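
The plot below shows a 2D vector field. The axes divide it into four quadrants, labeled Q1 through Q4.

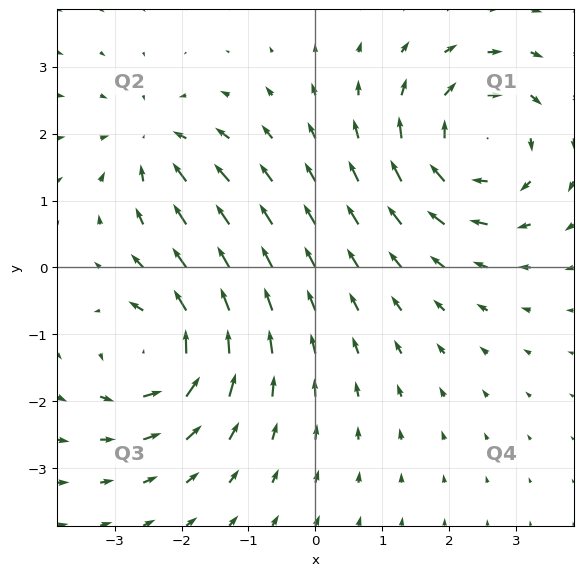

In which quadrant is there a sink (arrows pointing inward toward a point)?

Q2

The sink sits at approximately (-2.4, 1.8), which lies in quadrant Q2. The divergence there is about -4, negative as expected for a sink.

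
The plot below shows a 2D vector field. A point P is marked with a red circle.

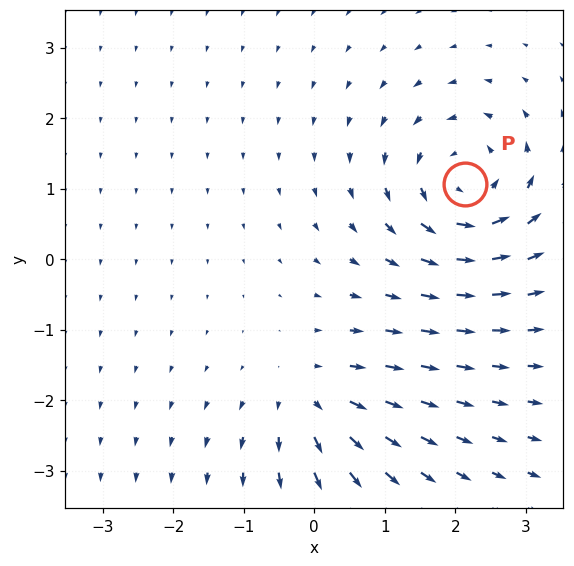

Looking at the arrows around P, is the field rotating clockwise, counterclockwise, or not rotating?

counterclockwise

Near P at (2.1, 1.1) the arrows circulate counterclockwise. The curl (z-component) there is about +6; positive curl means counterclockwise rotation.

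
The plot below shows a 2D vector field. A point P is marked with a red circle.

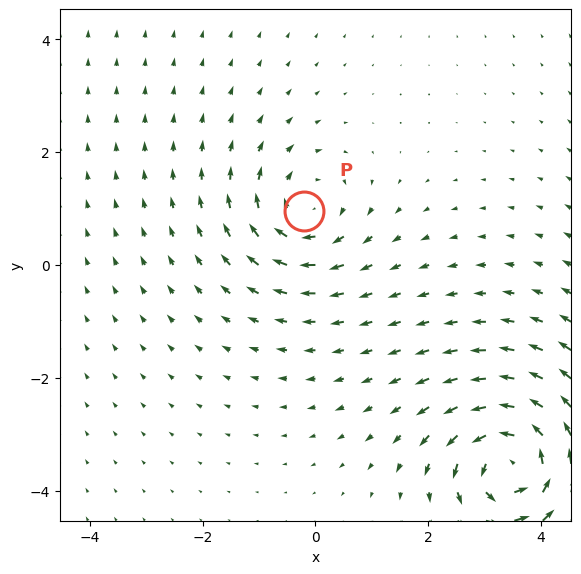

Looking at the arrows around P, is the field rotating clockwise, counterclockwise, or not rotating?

clockwise

Near P at (-0.2, 1.0) the arrows circulate clockwise. The curl (z-component) there is about -4; negative curl means clockwise rotation.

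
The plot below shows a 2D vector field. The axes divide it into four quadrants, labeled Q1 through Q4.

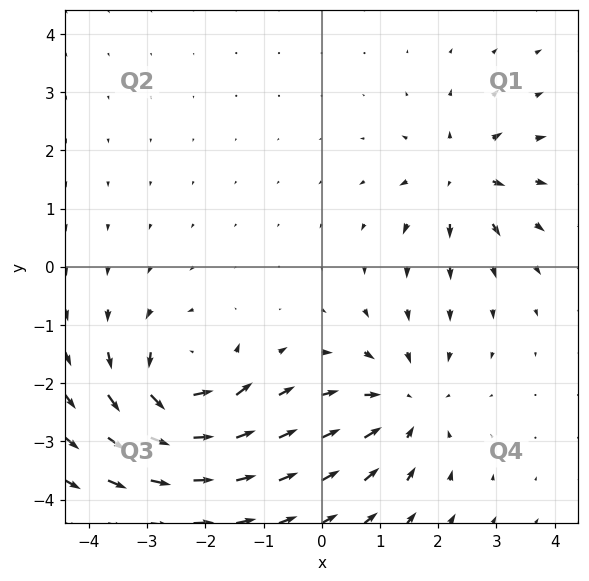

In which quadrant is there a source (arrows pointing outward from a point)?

The source sits at approximately (2.4, 1.6), which lies in quadrant Q1. The divergence there is about +4, positive as expected for a source.

Q1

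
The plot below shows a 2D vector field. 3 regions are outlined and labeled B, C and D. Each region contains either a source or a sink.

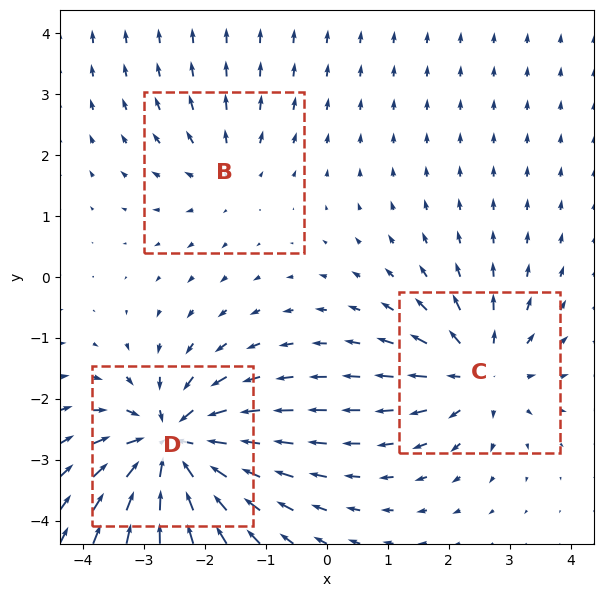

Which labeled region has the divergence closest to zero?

B

Divergence at each region's feature centre — B: about +2, C: about +4, D: about -6. Region B is closest to zero.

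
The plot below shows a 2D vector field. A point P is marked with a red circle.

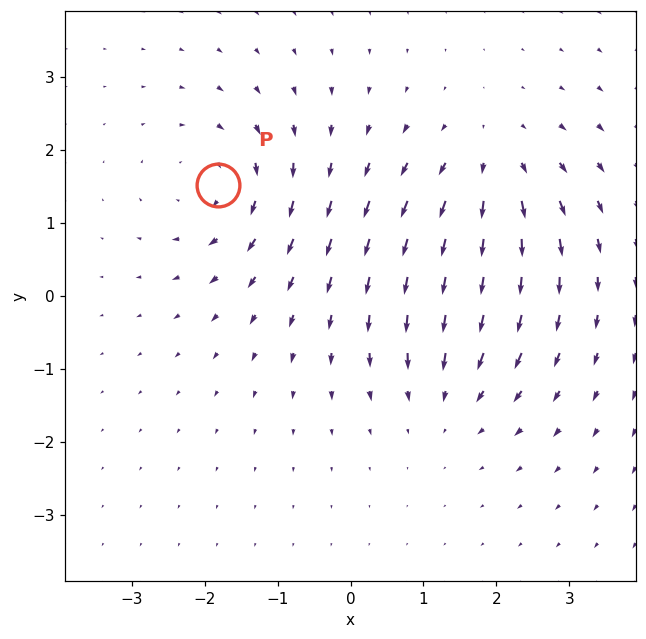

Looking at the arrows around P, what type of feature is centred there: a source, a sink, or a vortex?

vortex

At P (-1.8, 1.5) the arrows circulate clockwise. Divergence ≈0, curl about -5 — near-zero divergence with nonzero curl is a vortex.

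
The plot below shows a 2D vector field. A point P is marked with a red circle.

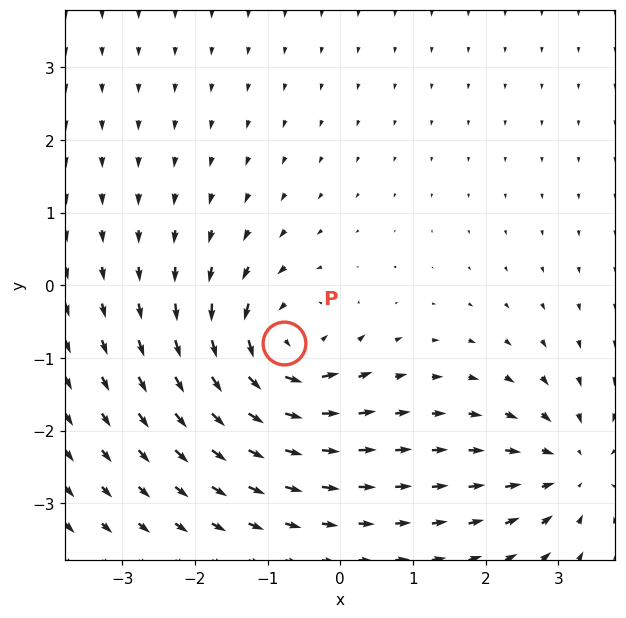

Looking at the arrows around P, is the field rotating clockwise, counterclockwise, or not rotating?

counterclockwise

Near P at (-0.8, -0.8) the arrows circulate counterclockwise. The curl (z-component) there is about +6; positive curl means counterclockwise rotation.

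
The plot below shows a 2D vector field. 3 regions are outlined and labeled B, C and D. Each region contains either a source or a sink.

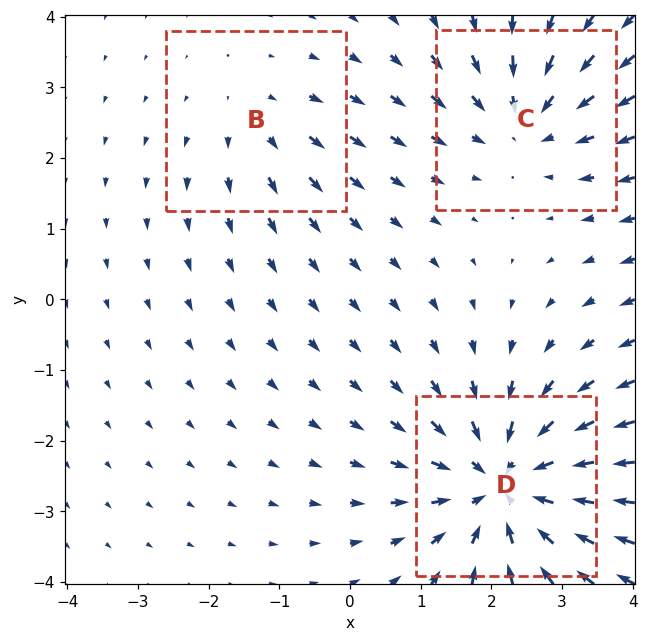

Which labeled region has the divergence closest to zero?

Divergence at each region's feature centre — B: about +2, C: about -3, D: about -5. Region B is closest to zero.

B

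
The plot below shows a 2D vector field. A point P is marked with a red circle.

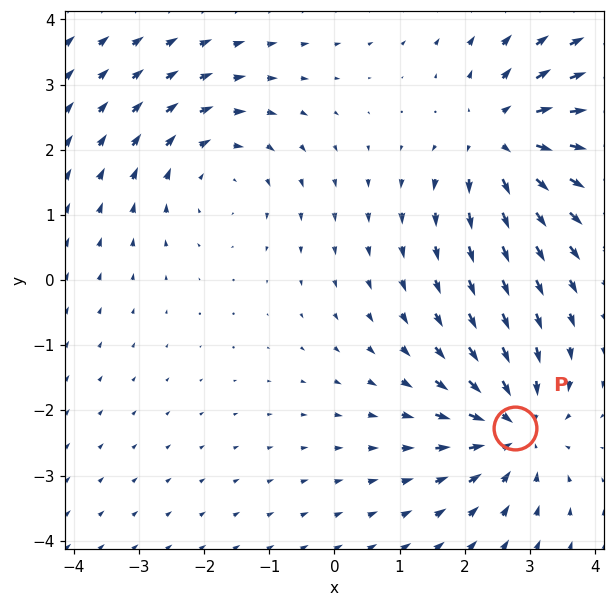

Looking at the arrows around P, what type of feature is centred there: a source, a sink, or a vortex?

sink

At P (2.8, -2.3) the arrows converge inward. Divergence about -4, curl ≈0 — negative divergence with near-zero curl is a sink.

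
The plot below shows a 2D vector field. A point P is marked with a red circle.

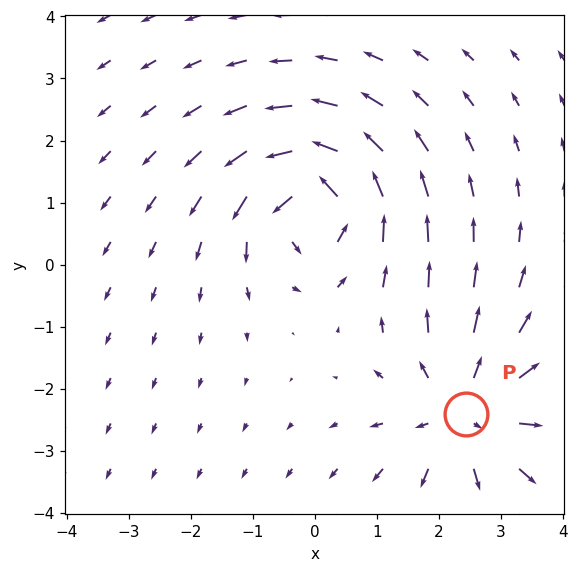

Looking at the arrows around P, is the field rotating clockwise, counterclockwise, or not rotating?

Near P at (2.4, -2.4) the arrows show no circulation. The curl there is ≈0.

not rotating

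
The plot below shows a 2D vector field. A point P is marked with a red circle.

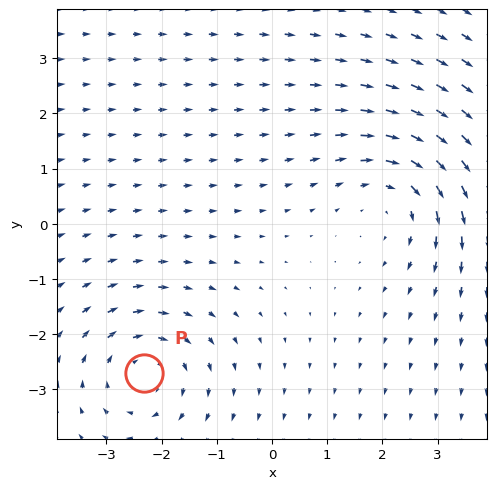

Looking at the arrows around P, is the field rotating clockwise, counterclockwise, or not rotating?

Near P at (-2.3, -2.7) the arrows circulate clockwise. The curl (z-component) there is about -4; negative curl means clockwise rotation.

clockwise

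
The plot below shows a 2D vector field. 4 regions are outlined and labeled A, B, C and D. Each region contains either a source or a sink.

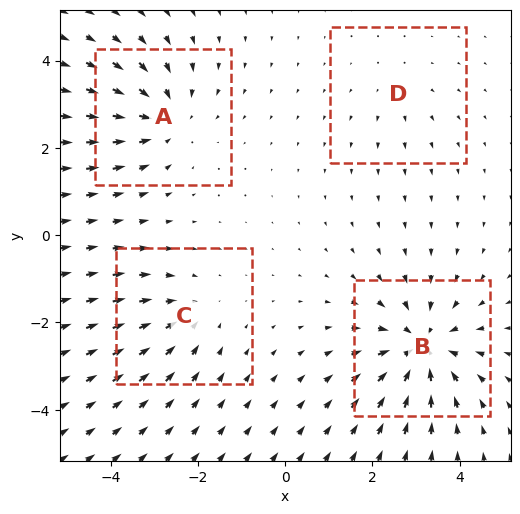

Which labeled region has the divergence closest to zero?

D

Divergence at each region's feature centre — A: about -5, B: about -6, C: about -3, D: about +2. Region D is closest to zero.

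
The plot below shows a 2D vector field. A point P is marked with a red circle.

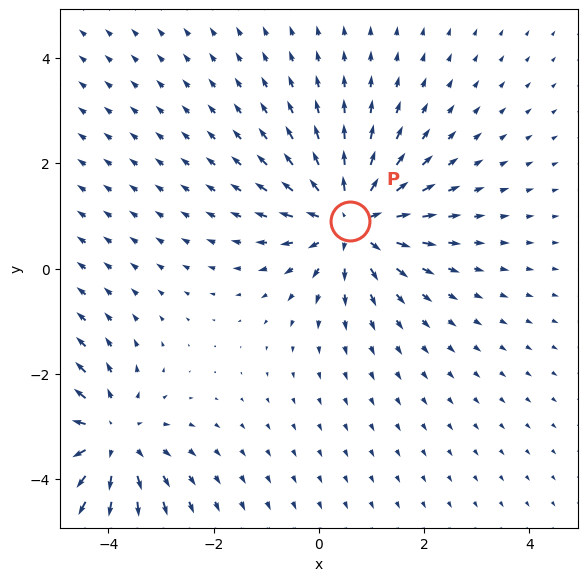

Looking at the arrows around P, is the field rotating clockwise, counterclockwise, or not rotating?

Near P at (0.6, 0.9) the arrows show no circulation. The curl there is ≈0.

not rotating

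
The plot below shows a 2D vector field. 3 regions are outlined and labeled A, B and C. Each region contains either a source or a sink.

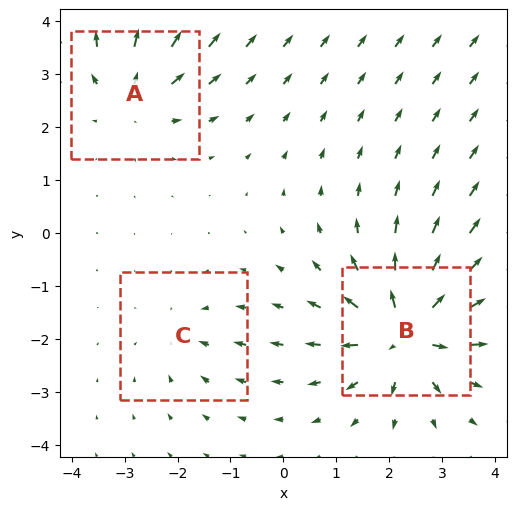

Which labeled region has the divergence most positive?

Divergence at each region's feature centre — A: about +3, B: about +6, C: about -2. Region B is most positive.

B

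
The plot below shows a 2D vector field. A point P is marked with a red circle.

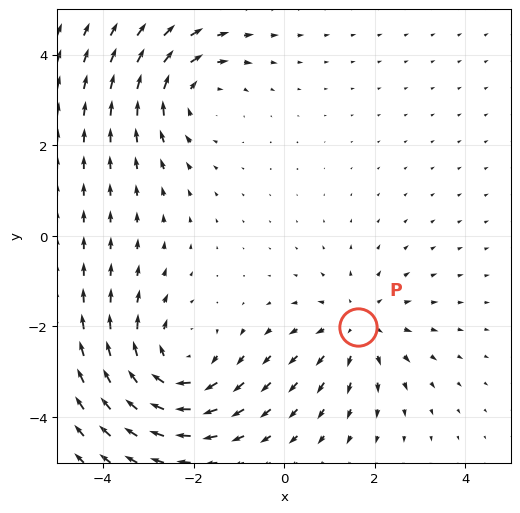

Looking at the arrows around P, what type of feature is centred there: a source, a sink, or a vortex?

source

At P (1.6, -2.0) the arrows spread outward. Divergence about +3, curl ≈0 — positive divergence with near-zero curl is a source.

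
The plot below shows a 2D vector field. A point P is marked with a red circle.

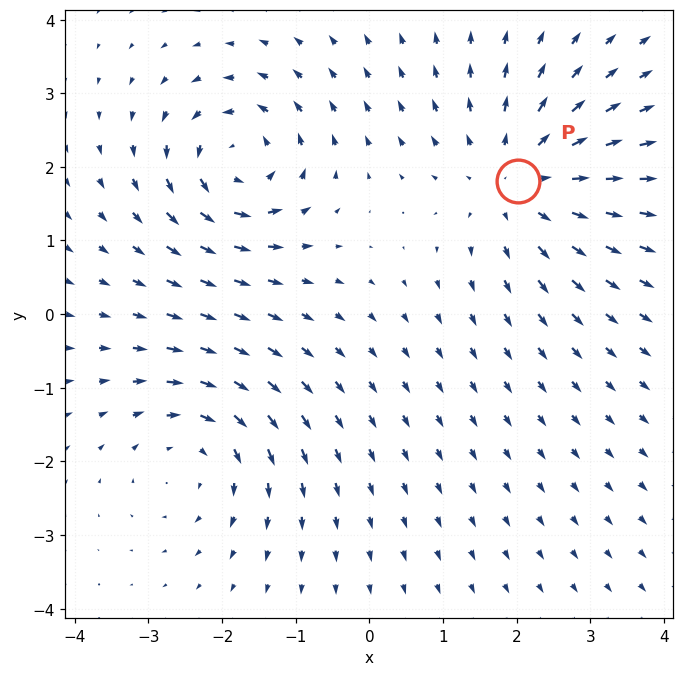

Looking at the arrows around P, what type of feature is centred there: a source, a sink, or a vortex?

At P (2.0, 1.8) the arrows spread outward. Divergence about +4, curl ≈0 — positive divergence with near-zero curl is a source.

source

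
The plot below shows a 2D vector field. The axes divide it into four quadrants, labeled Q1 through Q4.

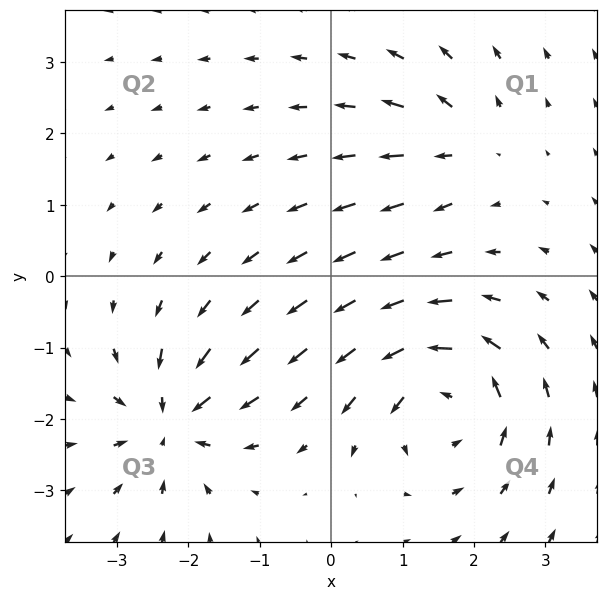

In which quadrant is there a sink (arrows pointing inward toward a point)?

Q3

The sink sits at approximately (-2.2, -2.0), which lies in quadrant Q3. The divergence there is about -6, negative as expected for a sink.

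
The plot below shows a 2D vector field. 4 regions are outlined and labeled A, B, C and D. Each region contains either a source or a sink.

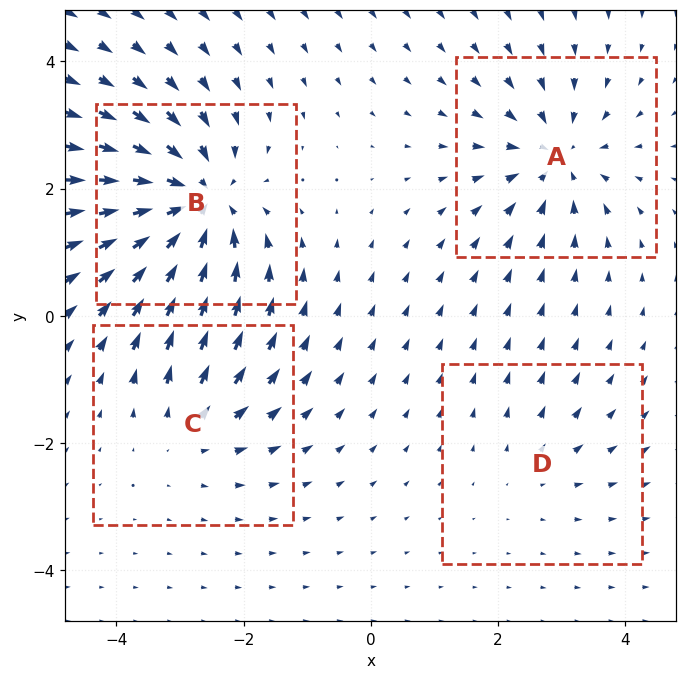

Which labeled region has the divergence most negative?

Divergence at each region's feature centre — A: about -5, B: about -7, C: about +3, D: about +2. Region B is most negative.

B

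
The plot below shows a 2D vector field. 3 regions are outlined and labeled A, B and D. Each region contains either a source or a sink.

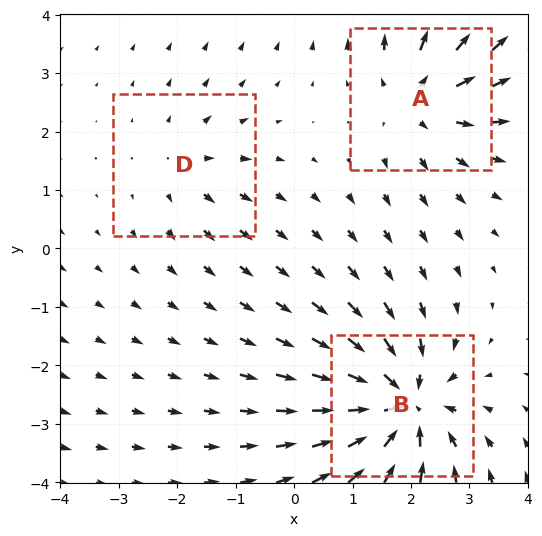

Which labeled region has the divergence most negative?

B

Divergence at each region's feature centre — A: about +4, B: about -6, D: about +2. Region B is most negative.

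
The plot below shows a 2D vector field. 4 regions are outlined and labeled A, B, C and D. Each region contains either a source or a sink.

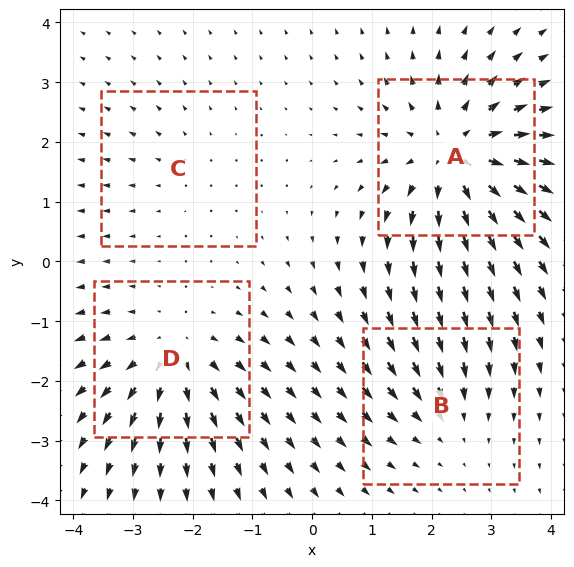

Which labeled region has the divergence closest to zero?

Divergence at each region's feature centre — A: about +6, B: about -3, C: about +2, D: about +4. Region C is closest to zero.

C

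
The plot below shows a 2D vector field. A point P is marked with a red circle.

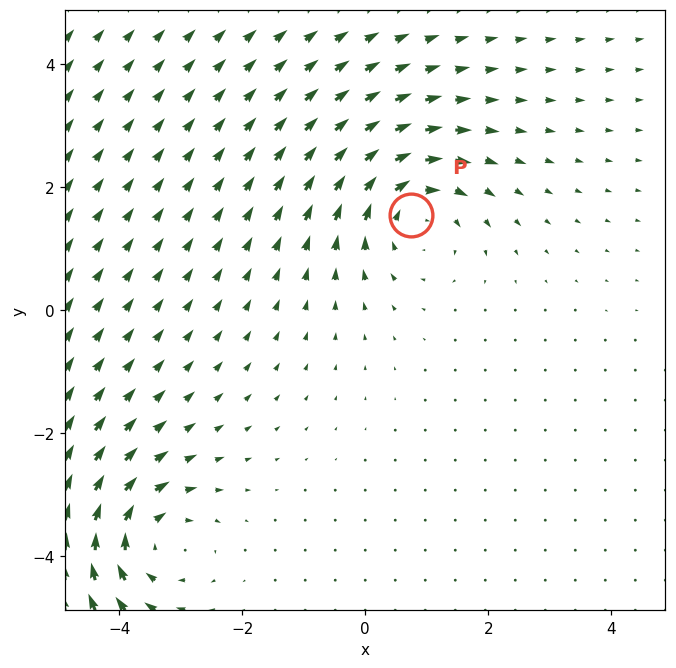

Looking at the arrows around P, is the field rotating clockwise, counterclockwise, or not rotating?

Near P at (0.7, 1.6) the arrows circulate clockwise. The curl (z-component) there is about -4; negative curl means clockwise rotation.

clockwise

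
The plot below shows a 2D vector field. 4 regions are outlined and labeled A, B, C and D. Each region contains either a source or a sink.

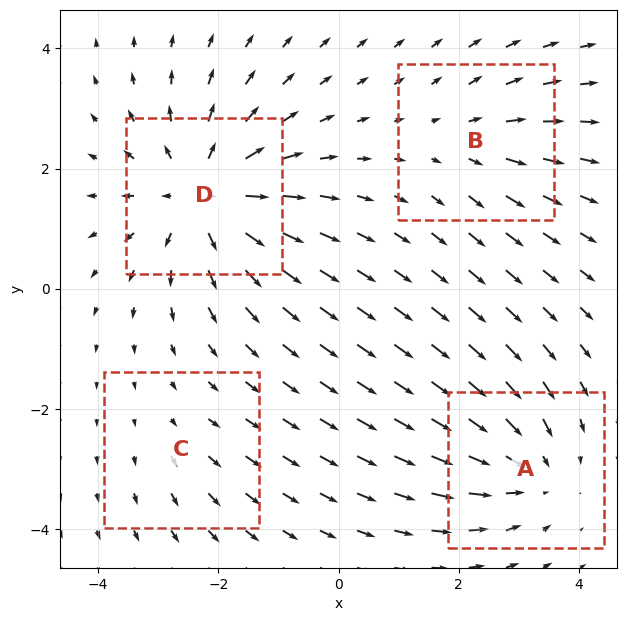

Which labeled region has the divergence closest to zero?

C

Divergence at each region's feature centre — A: about -4, B: about +3, C: about +2, D: about +7. Region C is closest to zero.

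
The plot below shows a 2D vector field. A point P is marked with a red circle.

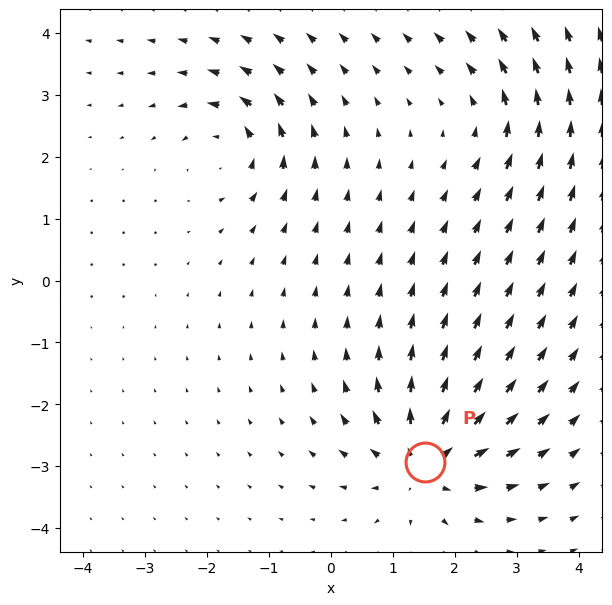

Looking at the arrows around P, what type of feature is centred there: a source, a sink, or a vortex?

source

At P (1.5, -2.9) the arrows spread outward. Divergence about +6, curl ≈0 — positive divergence with near-zero curl is a source.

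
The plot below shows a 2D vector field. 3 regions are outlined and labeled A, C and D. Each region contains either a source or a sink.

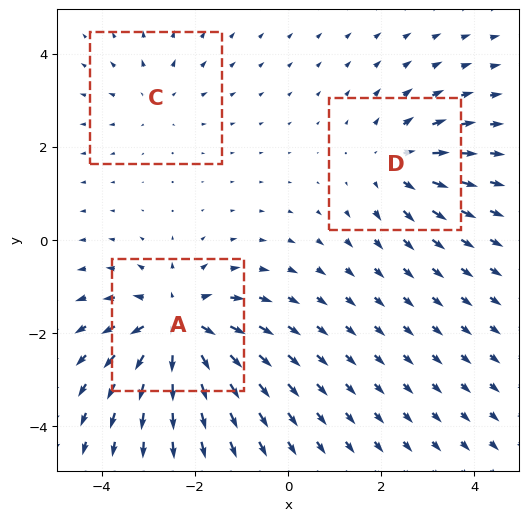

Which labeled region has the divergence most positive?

Divergence at each region's feature centre — A: about +5, C: about +2, D: about +3. Region A is most positive.

A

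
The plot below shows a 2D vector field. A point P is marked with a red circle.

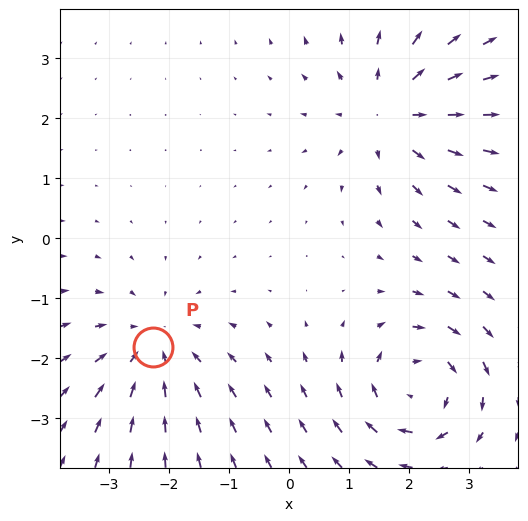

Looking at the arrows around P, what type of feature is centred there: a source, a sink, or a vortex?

At P (-2.3, -1.8) the arrows converge inward. Divergence about -4, curl ≈0 — negative divergence with near-zero curl is a sink.

sink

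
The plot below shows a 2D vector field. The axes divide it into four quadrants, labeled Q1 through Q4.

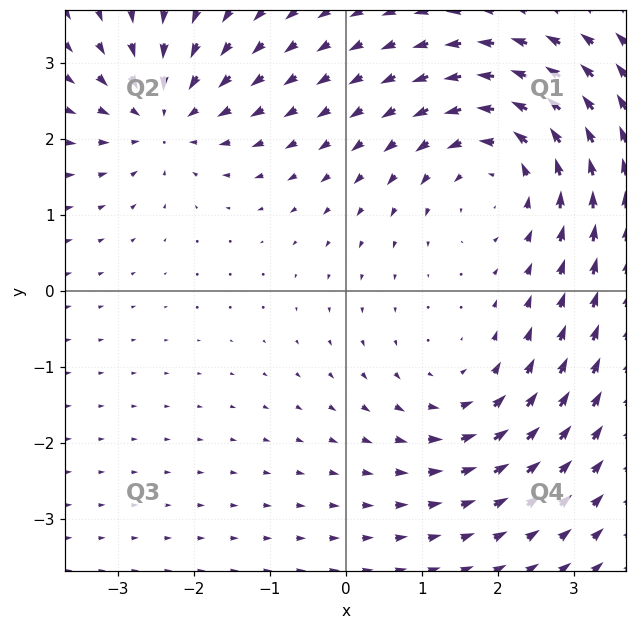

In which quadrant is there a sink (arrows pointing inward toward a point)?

Q2

The sink sits at approximately (-2.4, 2.3), which lies in quadrant Q2. The divergence there is about -4, negative as expected for a sink.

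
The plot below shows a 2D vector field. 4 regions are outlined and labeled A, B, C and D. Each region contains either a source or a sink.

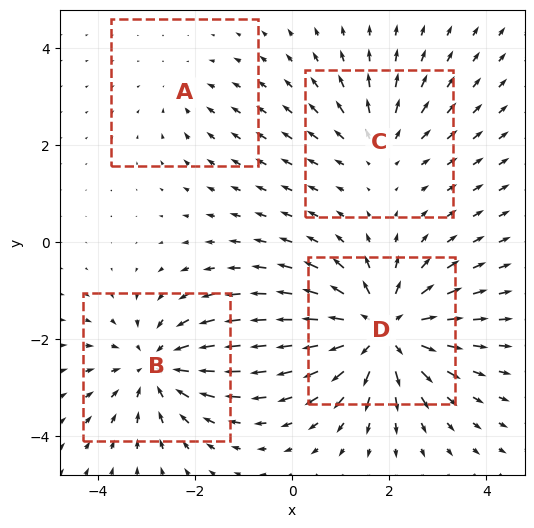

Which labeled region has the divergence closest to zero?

A

Divergence at each region's feature centre — A: about -2, B: about -5, C: about +3, D: about +6. Region A is closest to zero.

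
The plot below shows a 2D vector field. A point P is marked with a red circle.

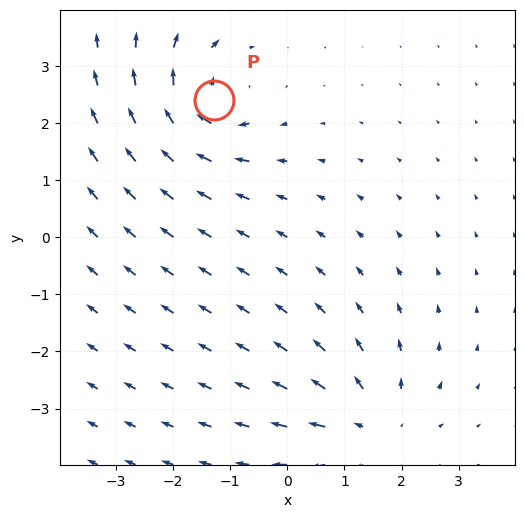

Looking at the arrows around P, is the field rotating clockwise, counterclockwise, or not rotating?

Near P at (-1.3, 2.4) the arrows circulate clockwise. The curl (z-component) there is about -5; negative curl means clockwise rotation.

clockwise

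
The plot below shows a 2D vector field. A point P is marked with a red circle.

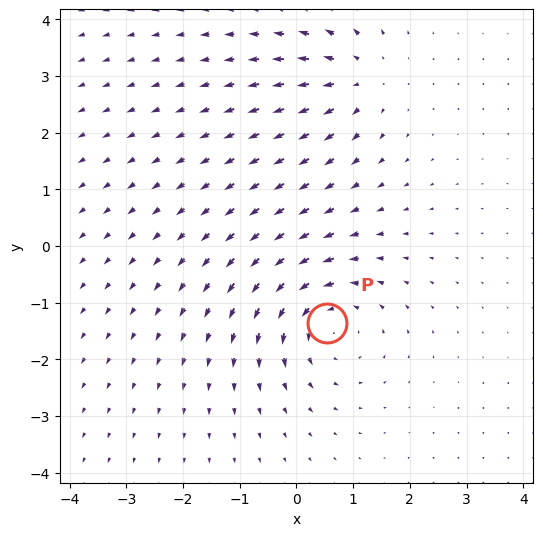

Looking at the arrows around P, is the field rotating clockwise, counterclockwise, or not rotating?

counterclockwise

Near P at (0.5, -1.4) the arrows circulate counterclockwise. The curl (z-component) there is about +3; positive curl means counterclockwise rotation.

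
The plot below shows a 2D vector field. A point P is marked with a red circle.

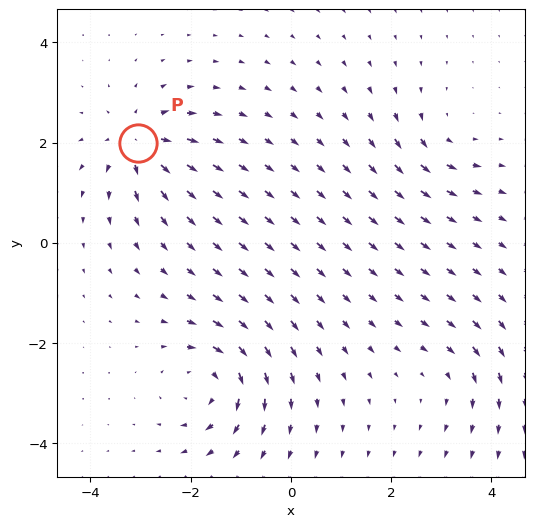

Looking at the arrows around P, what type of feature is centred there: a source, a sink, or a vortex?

At P (-3.1, 2.0) the arrows spread outward. Divergence about +6, curl ≈0 — positive divergence with near-zero curl is a source.

source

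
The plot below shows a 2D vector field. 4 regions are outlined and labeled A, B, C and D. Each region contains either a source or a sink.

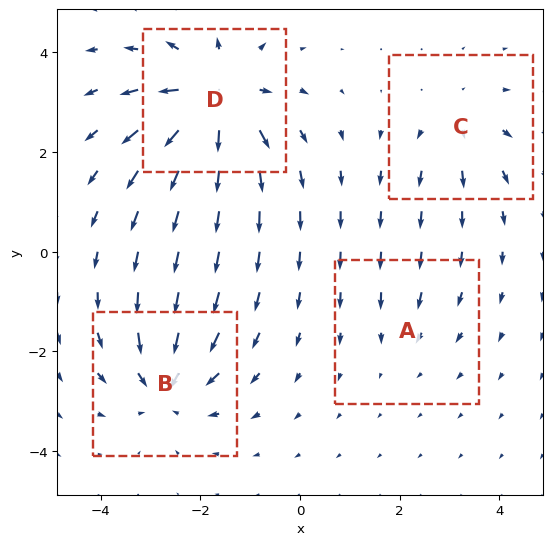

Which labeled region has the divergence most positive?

Divergence at each region's feature centre — A: about -2, B: about -6, C: about +4, D: about +8. Region D is most positive.

D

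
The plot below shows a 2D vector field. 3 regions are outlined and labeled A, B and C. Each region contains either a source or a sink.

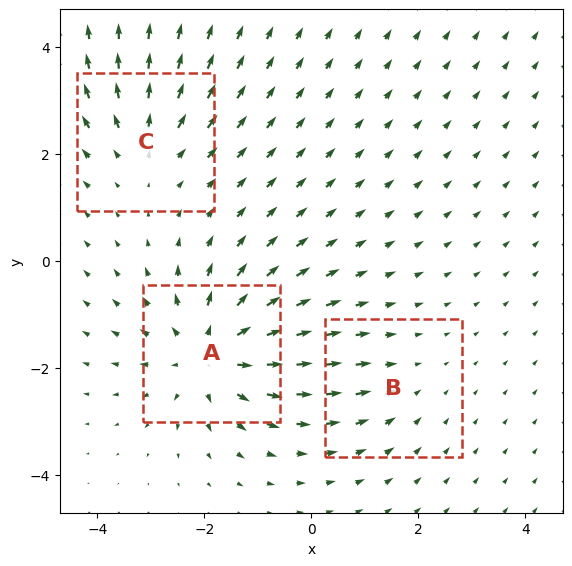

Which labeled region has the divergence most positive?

A

Divergence at each region's feature centre — A: about +5, B: about -2, C: about +3. Region A is most positive.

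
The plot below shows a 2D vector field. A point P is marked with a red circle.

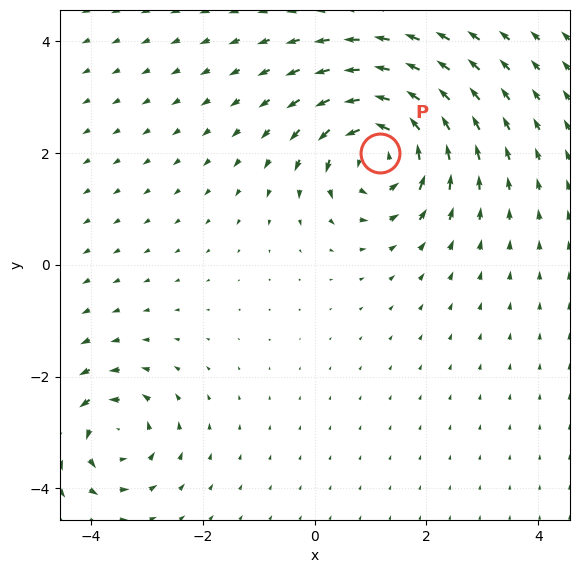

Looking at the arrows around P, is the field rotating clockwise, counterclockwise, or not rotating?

counterclockwise

Near P at (1.2, 2.0) the arrows circulate counterclockwise. The curl (z-component) there is about +6; positive curl means counterclockwise rotation.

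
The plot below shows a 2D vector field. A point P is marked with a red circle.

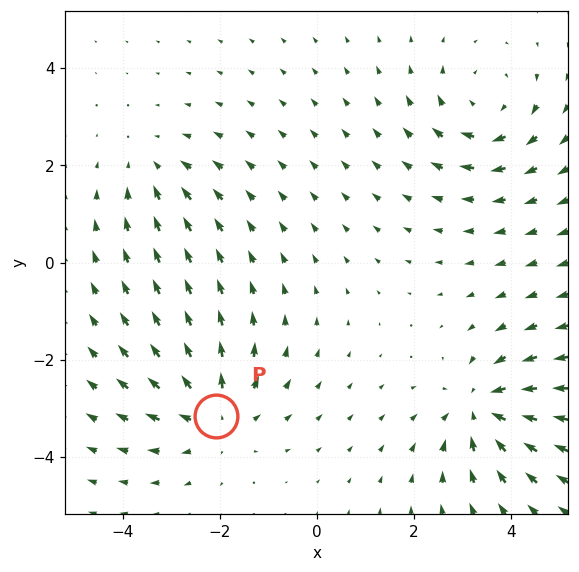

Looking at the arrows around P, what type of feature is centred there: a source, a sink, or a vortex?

source

At P (-2.1, -3.2) the arrows spread outward. Divergence about +4, curl ≈0 — positive divergence with near-zero curl is a source.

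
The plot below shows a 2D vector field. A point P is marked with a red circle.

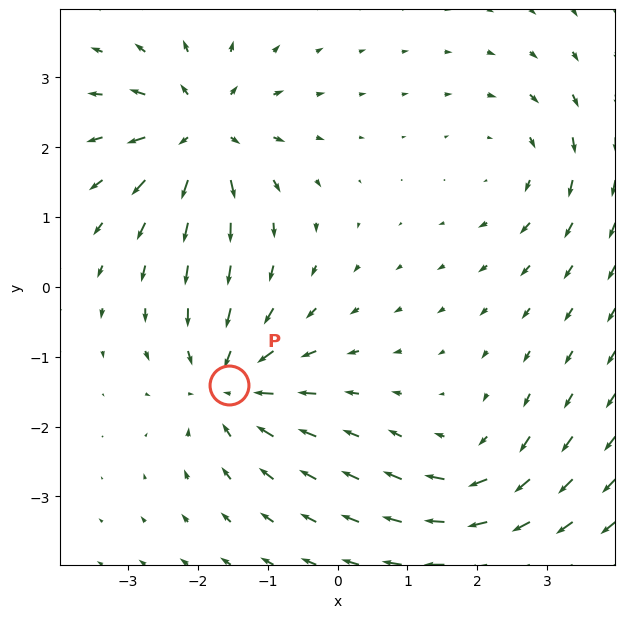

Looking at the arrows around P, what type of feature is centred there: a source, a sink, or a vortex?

sink

At P (-1.6, -1.4) the arrows converge inward. Divergence about -5, curl ≈0 — negative divergence with near-zero curl is a sink.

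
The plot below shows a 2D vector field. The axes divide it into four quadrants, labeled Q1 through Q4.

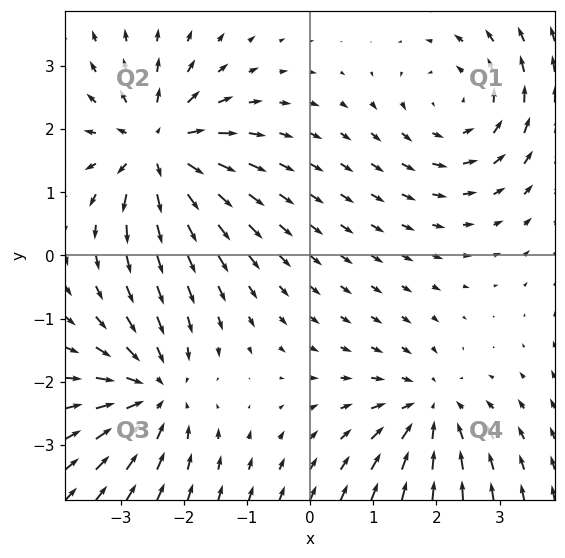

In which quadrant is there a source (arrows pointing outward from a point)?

The source sits at approximately (-2.4, 1.7), which lies in quadrant Q2. The divergence there is about +5, positive as expected for a source.

Q2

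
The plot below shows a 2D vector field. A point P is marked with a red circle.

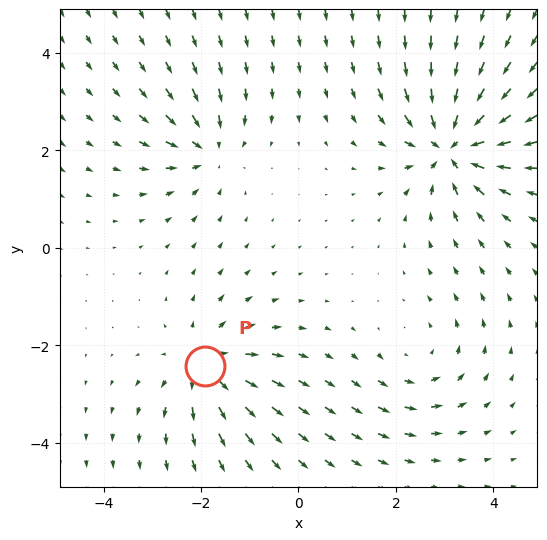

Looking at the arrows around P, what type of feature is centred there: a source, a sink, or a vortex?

source

At P (-1.9, -2.4) the arrows spread outward. Divergence about +4, curl ≈0 — positive divergence with near-zero curl is a source.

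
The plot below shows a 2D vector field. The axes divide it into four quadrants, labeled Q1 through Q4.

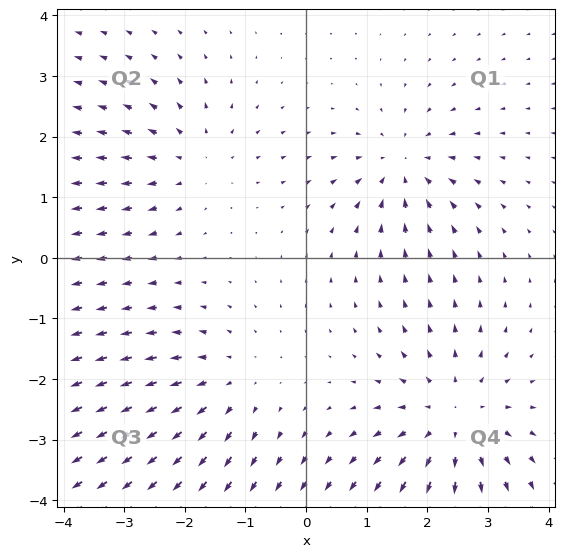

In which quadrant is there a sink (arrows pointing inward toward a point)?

Q1

The sink sits at approximately (1.6, 1.5), which lies in quadrant Q1. The divergence there is about -3, negative as expected for a sink.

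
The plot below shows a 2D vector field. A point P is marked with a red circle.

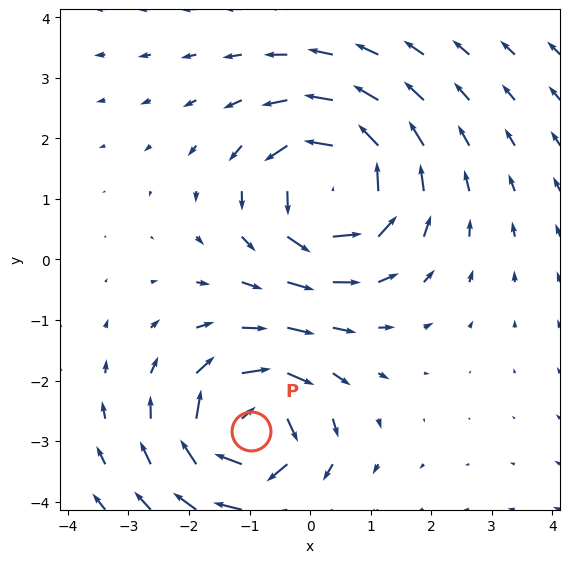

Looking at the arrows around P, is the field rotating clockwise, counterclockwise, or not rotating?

Near P at (-1.0, -2.8) the arrows circulate clockwise. The curl (z-component) there is about -7; negative curl means clockwise rotation.

clockwise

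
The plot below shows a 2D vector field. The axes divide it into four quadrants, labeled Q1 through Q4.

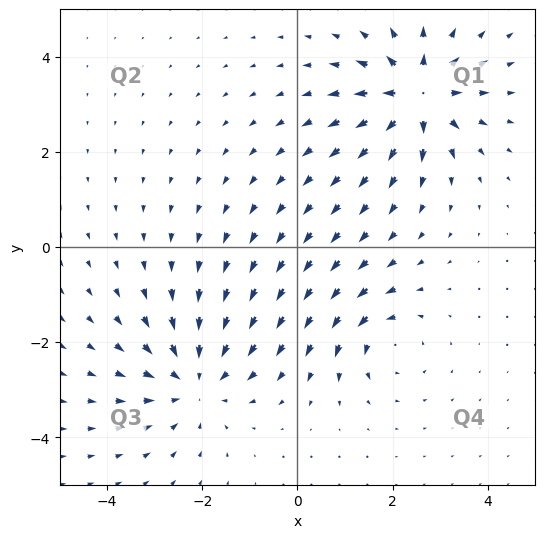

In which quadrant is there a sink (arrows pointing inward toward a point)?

Q3

The sink sits at approximately (-2.1, -2.8), which lies in quadrant Q3. The divergence there is about -4, negative as expected for a sink.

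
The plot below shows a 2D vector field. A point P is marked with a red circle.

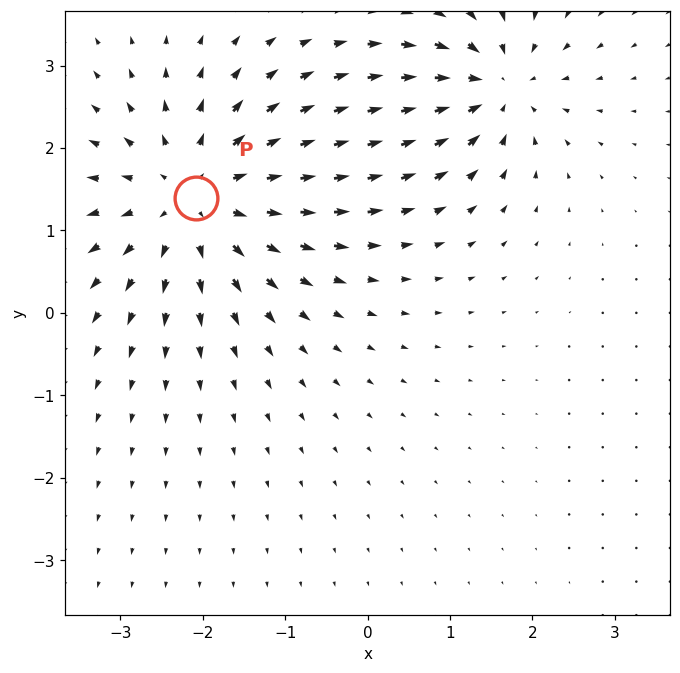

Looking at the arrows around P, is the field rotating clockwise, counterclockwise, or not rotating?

Near P at (-2.1, 1.4) the arrows show no circulation. The curl there is ≈0.

not rotating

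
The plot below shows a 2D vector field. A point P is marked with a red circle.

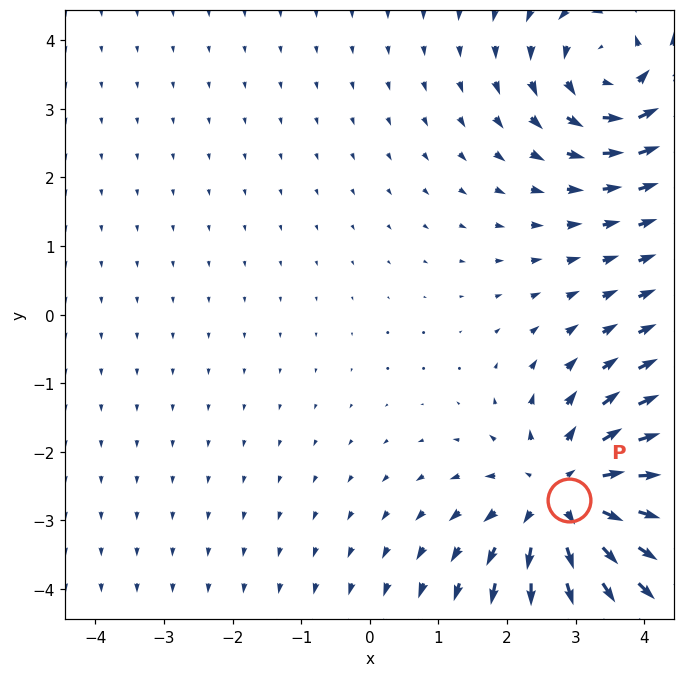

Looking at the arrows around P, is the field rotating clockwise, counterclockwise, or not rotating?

not rotating

Near P at (2.9, -2.7) the arrows show no circulation. The curl there is ≈0.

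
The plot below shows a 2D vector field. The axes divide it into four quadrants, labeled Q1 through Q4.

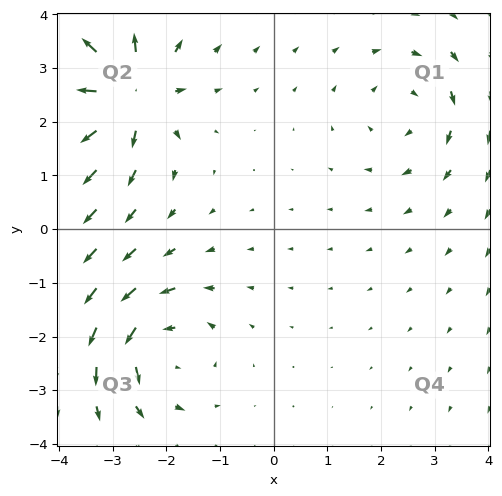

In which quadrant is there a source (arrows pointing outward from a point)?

The source sits at approximately (-2.7, 2.5), which lies in quadrant Q2. The divergence there is about +7, positive as expected for a source.

Q2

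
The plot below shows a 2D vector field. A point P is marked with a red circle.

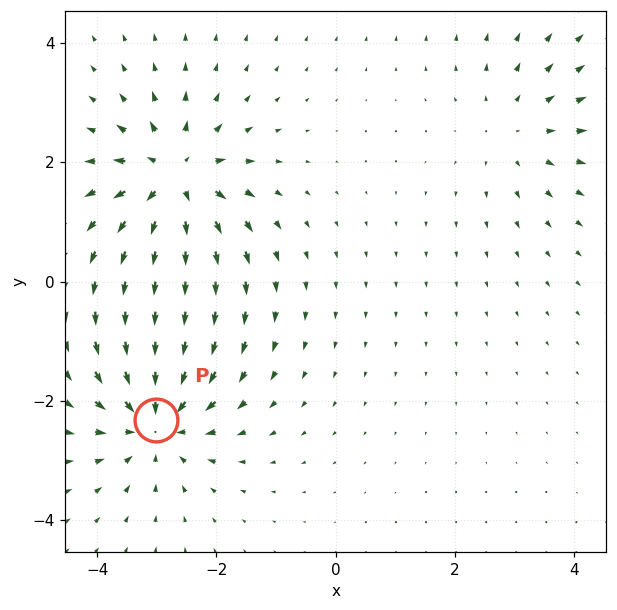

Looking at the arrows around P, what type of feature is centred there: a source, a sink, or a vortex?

sink

At P (-3.0, -2.3) the arrows converge inward. Divergence about -5, curl ≈0 — negative divergence with near-zero curl is a sink.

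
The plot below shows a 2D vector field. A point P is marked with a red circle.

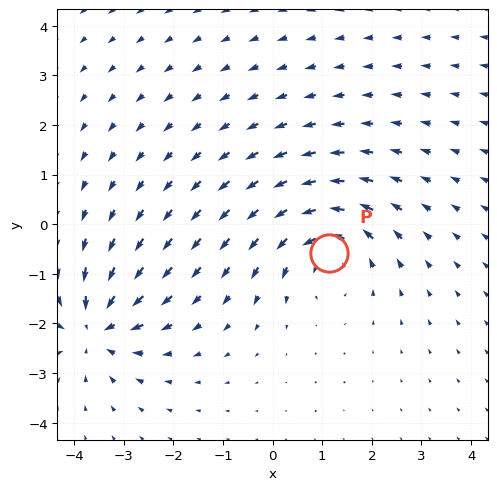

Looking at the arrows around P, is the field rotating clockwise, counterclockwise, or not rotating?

counterclockwise

Near P at (1.1, -0.6) the arrows circulate counterclockwise. The curl (z-component) there is about +5; positive curl means counterclockwise rotation.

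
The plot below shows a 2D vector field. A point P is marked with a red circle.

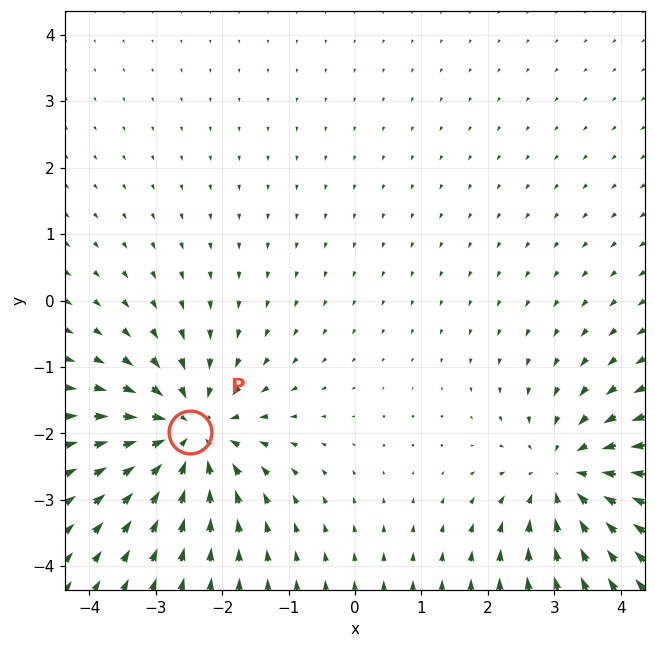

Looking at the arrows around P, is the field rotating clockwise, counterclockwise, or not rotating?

not rotating

Near P at (-2.5, -2.0) the arrows show no circulation. The curl there is ≈0.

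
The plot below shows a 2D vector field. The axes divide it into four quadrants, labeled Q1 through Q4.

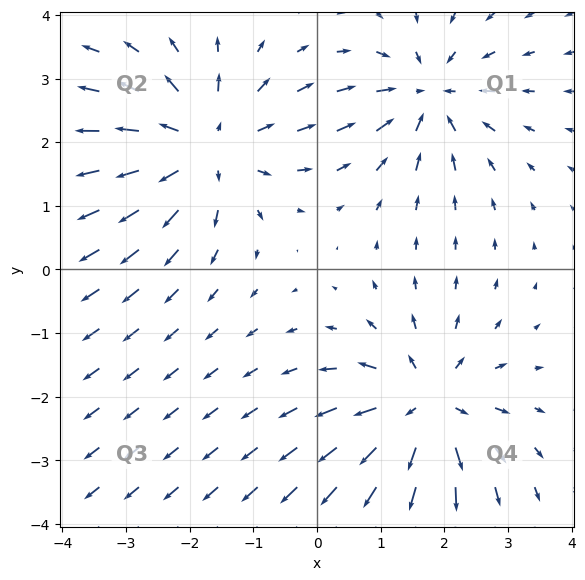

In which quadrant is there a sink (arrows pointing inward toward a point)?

Q1

The sink sits at approximately (1.7, 2.7), which lies in quadrant Q1. The divergence there is about -3, negative as expected for a sink.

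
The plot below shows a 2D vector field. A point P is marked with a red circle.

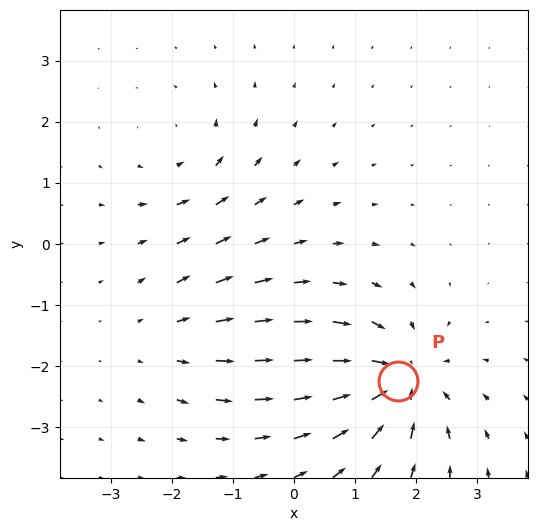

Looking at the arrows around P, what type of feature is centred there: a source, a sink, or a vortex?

sink

At P (1.7, -2.2) the arrows converge inward. Divergence about -6, curl ≈0 — negative divergence with near-zero curl is a sink.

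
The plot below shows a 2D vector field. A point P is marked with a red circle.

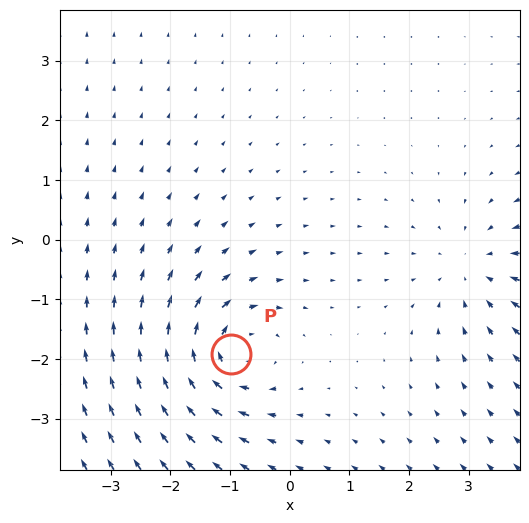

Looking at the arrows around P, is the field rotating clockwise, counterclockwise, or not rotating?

Near P at (-1.0, -1.9) the arrows circulate clockwise. The curl (z-component) there is about -4; negative curl means clockwise rotation.

clockwise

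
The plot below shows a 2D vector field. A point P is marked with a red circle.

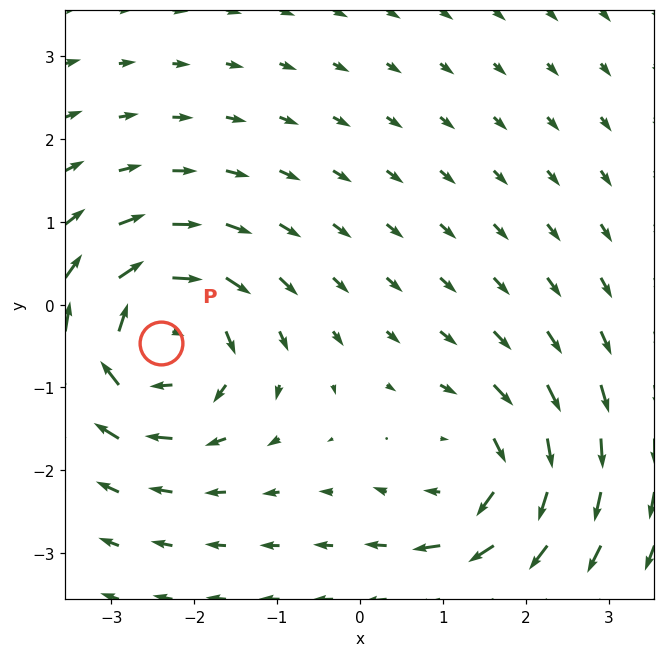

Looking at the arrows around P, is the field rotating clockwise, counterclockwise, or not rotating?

Near P at (-2.4, -0.5) the arrows circulate clockwise. The curl (z-component) there is about -6; negative curl means clockwise rotation.

clockwise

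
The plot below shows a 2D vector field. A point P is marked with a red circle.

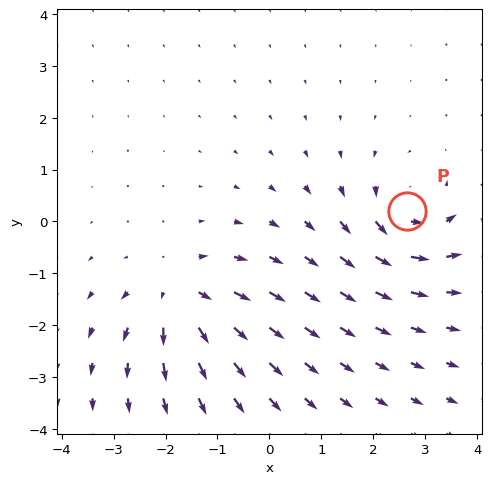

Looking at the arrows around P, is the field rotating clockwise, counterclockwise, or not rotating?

Near P at (2.6, 0.2) the arrows circulate counterclockwise. The curl (z-component) there is about +4; positive curl means counterclockwise rotation.

counterclockwise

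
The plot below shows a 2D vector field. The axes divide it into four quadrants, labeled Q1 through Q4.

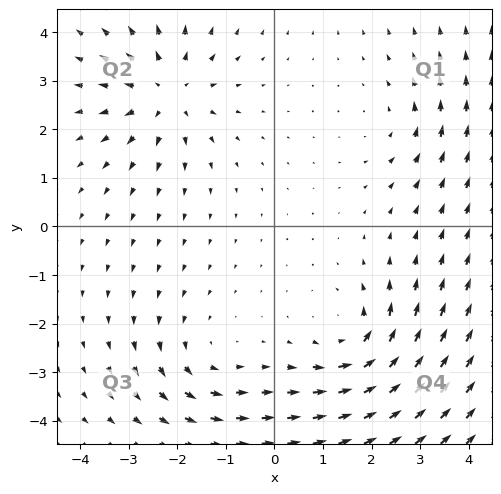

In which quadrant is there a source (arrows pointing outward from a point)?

The source sits at approximately (-2.2, 2.8), which lies in quadrant Q2. The divergence there is about +5, positive as expected for a source.

Q2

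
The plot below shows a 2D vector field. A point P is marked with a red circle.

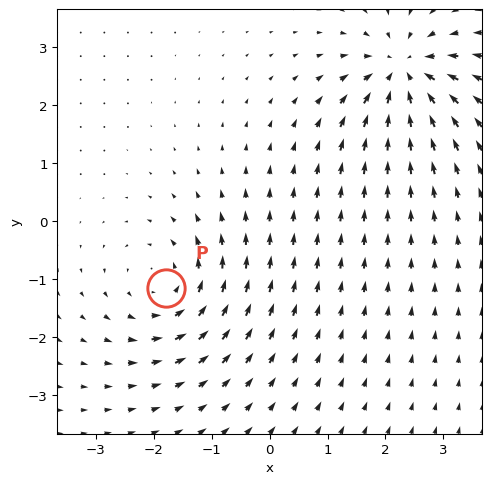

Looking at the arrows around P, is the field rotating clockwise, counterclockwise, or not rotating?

Near P at (-1.8, -1.2) the arrows circulate counterclockwise. The curl (z-component) there is about +5; positive curl means counterclockwise rotation.

counterclockwise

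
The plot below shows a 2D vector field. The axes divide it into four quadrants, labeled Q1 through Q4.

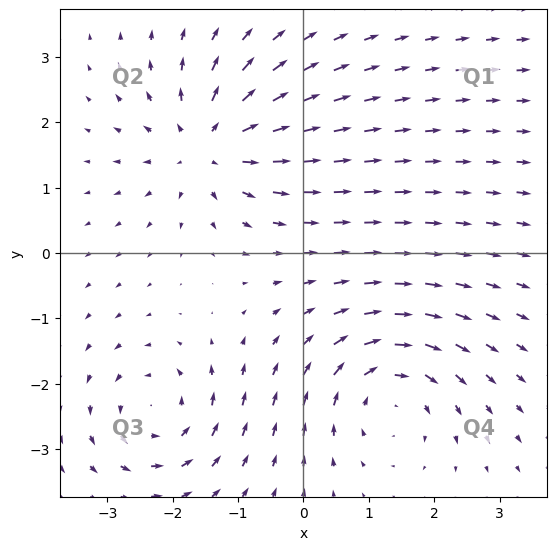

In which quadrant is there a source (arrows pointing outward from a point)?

Q2

The source sits at approximately (-1.4, 1.6), which lies in quadrant Q2. The divergence there is about +6, positive as expected for a source.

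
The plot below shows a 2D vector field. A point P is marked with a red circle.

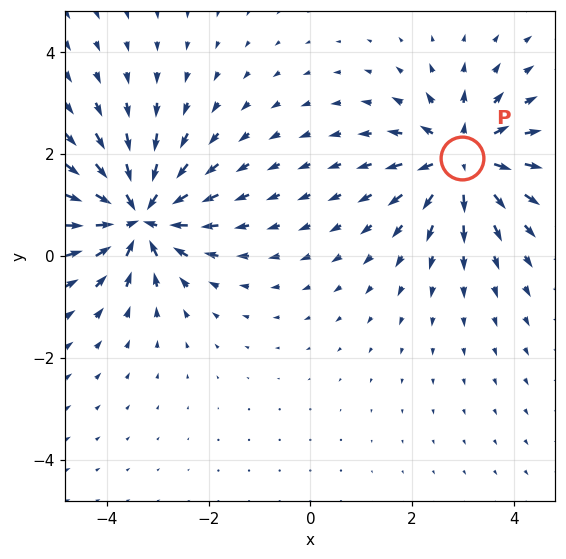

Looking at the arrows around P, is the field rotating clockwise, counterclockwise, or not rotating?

Near P at (3.0, 1.9) the arrows show no circulation. The curl there is ≈0.

not rotating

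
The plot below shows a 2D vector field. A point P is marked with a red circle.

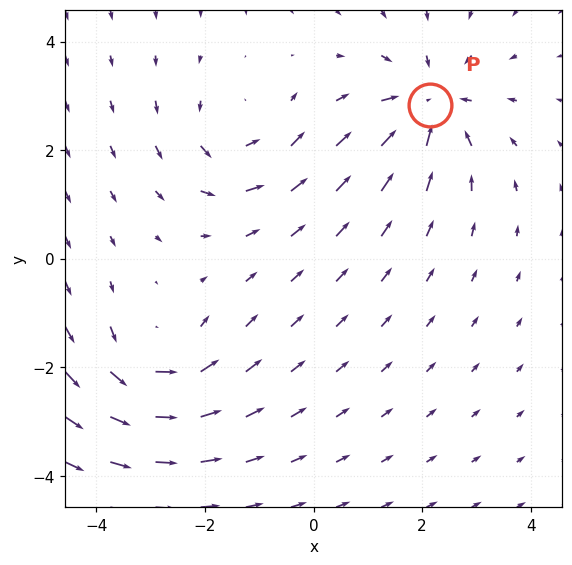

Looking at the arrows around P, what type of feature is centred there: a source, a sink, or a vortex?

sink

At P (2.1, 2.8) the arrows converge inward. Divergence about -5, curl ≈0 — negative divergence with near-zero curl is a sink.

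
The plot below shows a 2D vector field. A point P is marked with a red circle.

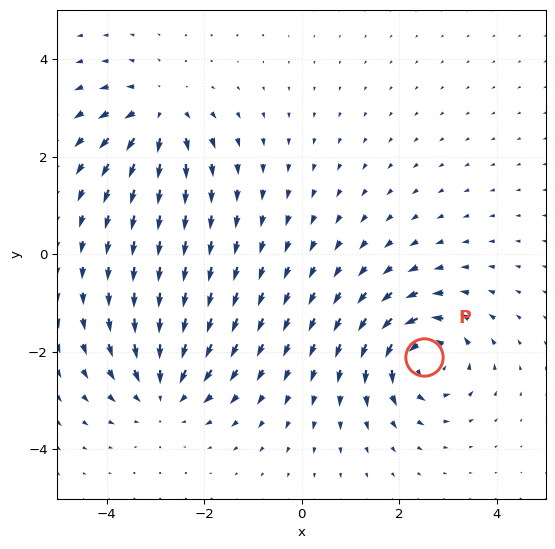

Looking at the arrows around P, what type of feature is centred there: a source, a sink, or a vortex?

At P (2.5, -2.1) the arrows circulate counterclockwise. Divergence ≈0, curl about +6 — near-zero divergence with nonzero curl is a vortex.

vortex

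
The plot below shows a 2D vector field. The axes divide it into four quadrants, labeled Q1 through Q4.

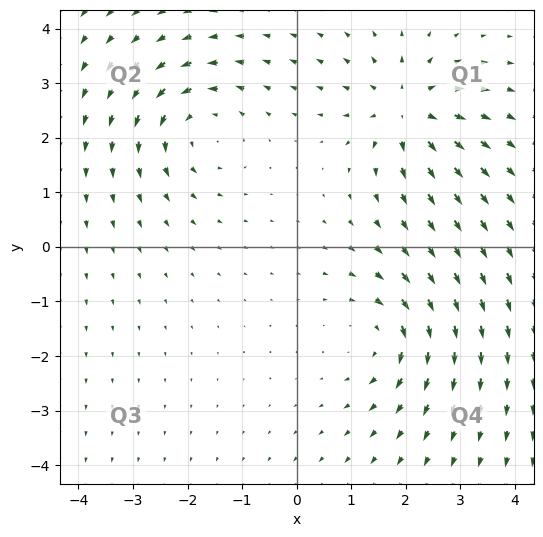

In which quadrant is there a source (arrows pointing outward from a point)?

The source sits at approximately (2.0, 2.5), which lies in quadrant Q1. The divergence there is about +3, positive as expected for a source.

Q1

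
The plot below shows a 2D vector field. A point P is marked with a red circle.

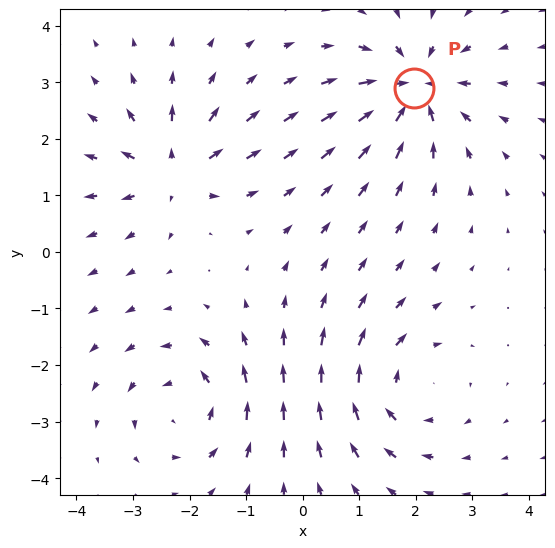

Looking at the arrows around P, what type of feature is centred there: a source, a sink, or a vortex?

At P (2.0, 2.9) the arrows converge inward. Divergence about -6, curl ≈0 — negative divergence with near-zero curl is a sink.

sink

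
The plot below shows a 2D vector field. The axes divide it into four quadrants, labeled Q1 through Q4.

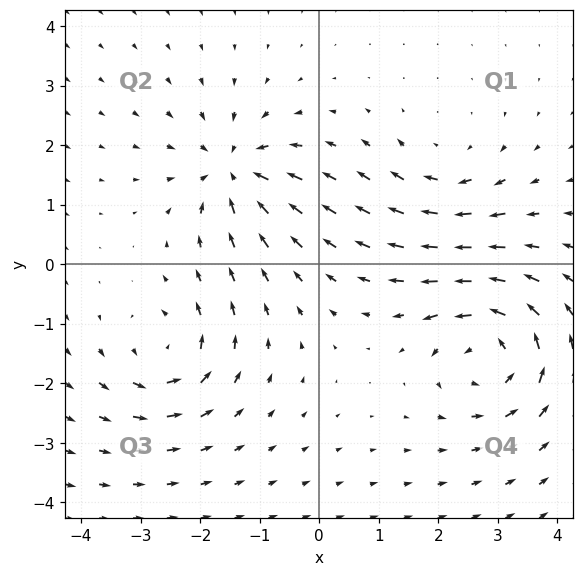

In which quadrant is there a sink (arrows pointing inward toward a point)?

Q2

The sink sits at approximately (-1.4, 1.6), which lies in quadrant Q2. The divergence there is about -5, negative as expected for a sink.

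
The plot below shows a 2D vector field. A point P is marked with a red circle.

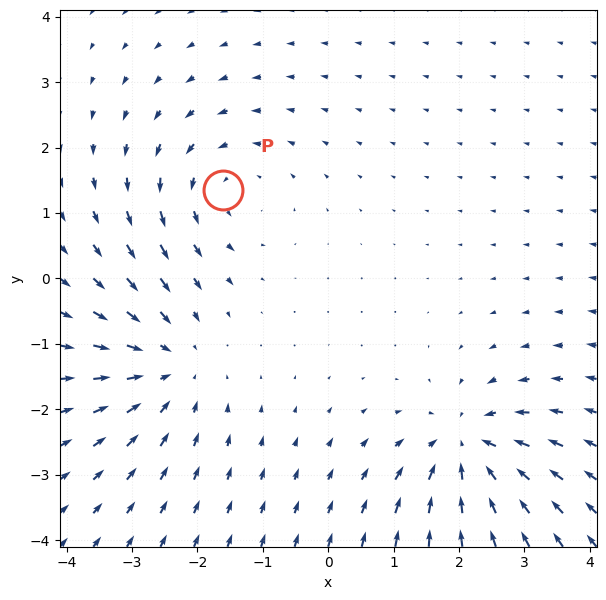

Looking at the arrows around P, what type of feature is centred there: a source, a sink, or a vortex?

At P (-1.6, 1.4) the arrows circulate counterclockwise. Divergence ≈0, curl about +2 — near-zero divergence with nonzero curl is a vortex.

vortex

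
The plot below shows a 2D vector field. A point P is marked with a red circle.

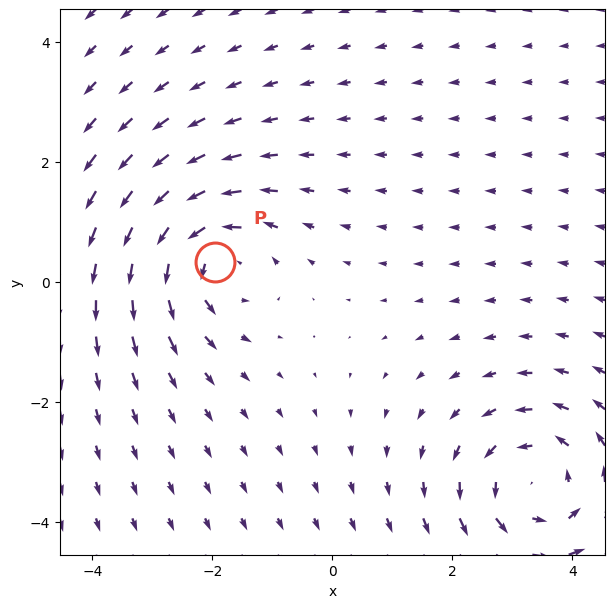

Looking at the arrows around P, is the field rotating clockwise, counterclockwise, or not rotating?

Near P at (-1.9, 0.3) the arrows circulate counterclockwise. The curl (z-component) there is about +3; positive curl means counterclockwise rotation.

counterclockwise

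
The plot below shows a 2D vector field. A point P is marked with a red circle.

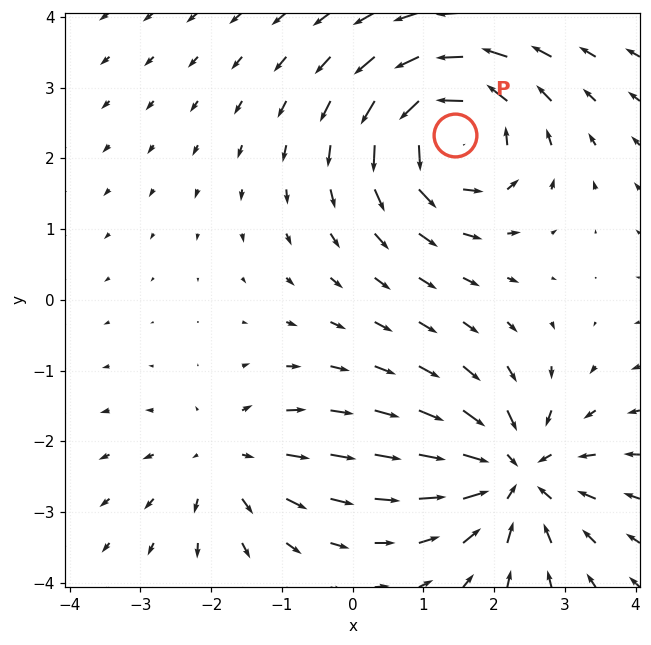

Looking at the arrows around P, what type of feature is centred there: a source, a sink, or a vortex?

At P (1.4, 2.3) the arrows circulate counterclockwise. Divergence ≈0, curl about +6 — near-zero divergence with nonzero curl is a vortex.

vortex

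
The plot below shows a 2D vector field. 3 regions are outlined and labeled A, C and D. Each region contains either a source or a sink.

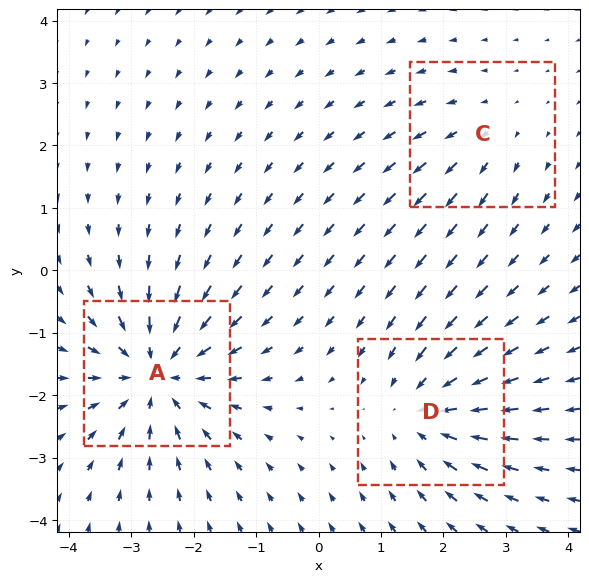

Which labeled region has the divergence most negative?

Divergence at each region's feature centre — A: about -5, C: about +2, D: about -3. Region A is most negative.

A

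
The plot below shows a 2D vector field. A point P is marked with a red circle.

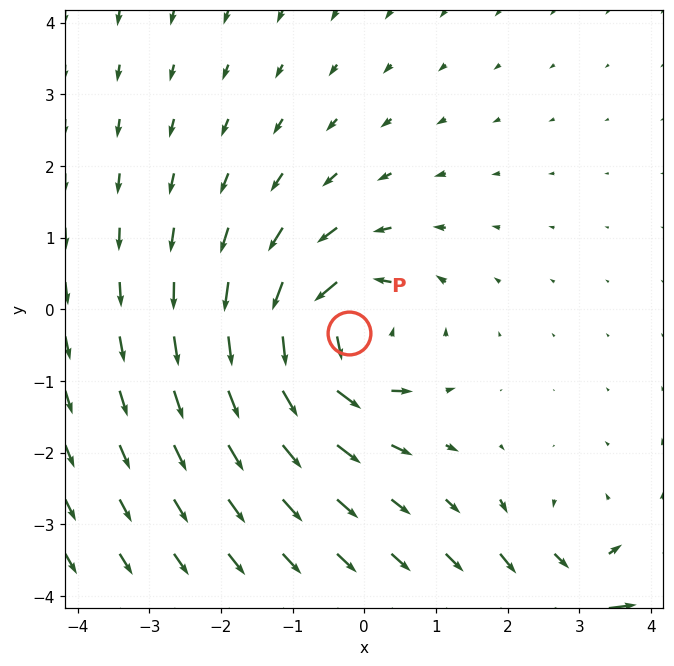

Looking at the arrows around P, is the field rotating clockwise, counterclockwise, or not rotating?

counterclockwise

Near P at (-0.2, -0.3) the arrows circulate counterclockwise. The curl (z-component) there is about +6; positive curl means counterclockwise rotation.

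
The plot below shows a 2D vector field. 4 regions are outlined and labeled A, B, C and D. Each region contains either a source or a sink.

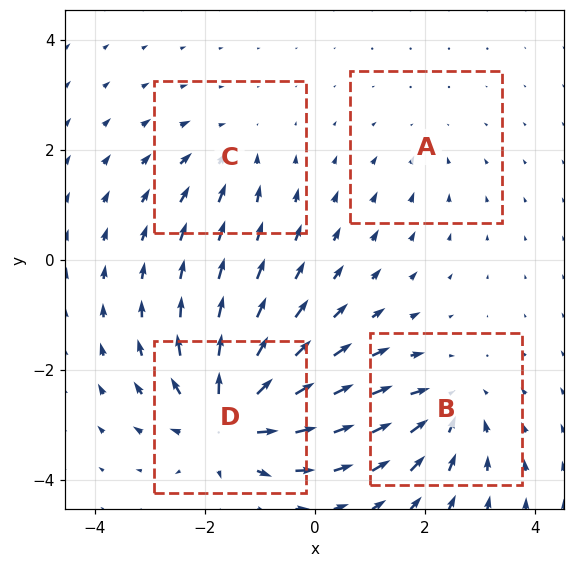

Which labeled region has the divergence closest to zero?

A

Divergence at each region's feature centre — A: about -2, B: about -5, C: about -3, D: about +8. Region A is closest to zero.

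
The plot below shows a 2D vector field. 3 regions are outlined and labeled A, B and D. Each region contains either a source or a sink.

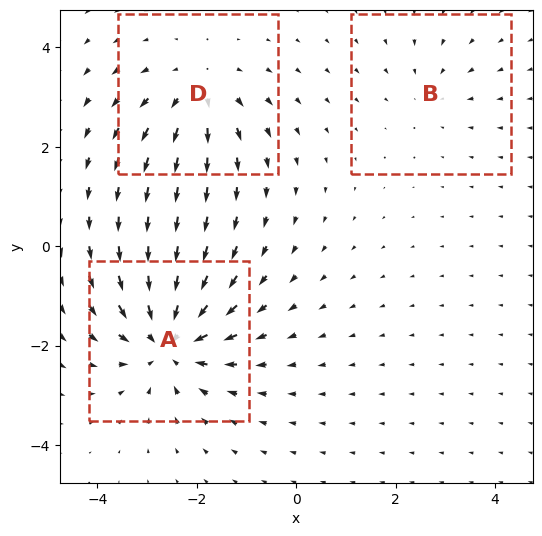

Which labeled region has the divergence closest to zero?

Divergence at each region's feature centre — A: about -5, B: about -2, D: about +3. Region B is closest to zero.

B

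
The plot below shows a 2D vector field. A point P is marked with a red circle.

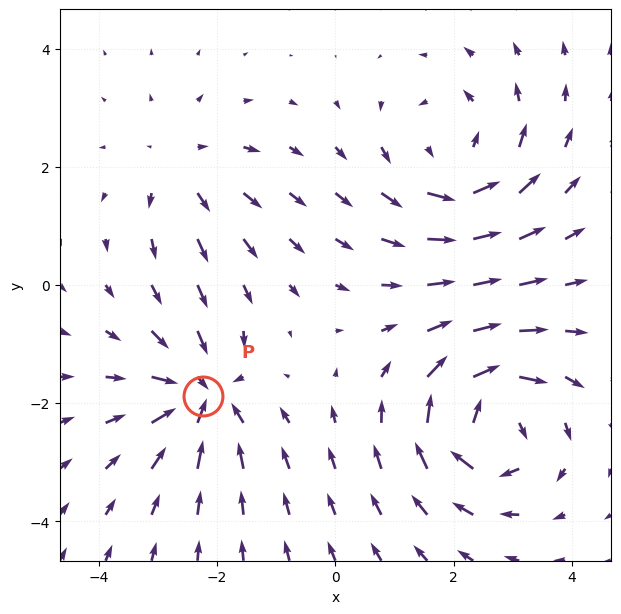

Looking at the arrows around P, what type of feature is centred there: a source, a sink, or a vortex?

sink

At P (-2.2, -1.9) the arrows converge inward. Divergence about -5, curl ≈0 — negative divergence with near-zero curl is a sink.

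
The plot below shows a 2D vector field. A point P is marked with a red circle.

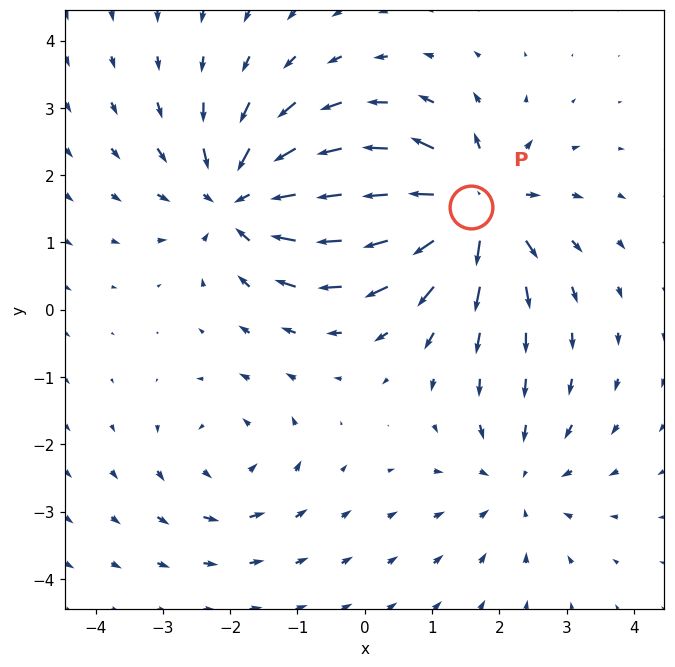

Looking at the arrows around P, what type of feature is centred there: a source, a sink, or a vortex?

At P (1.6, 1.5) the arrows spread outward. Divergence about +7, curl ≈0 — positive divergence with near-zero curl is a source.

source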